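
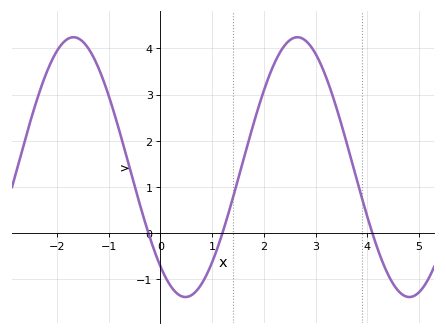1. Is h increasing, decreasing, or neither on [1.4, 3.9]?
neither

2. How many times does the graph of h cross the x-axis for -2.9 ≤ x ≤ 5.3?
3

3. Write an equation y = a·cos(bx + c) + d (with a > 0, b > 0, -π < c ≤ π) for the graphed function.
y = 2.81cos(1.45x + 2.44) + 1.43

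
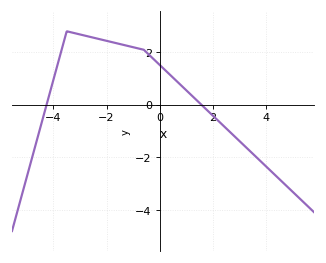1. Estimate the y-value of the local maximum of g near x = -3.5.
2.8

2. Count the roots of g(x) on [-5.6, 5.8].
2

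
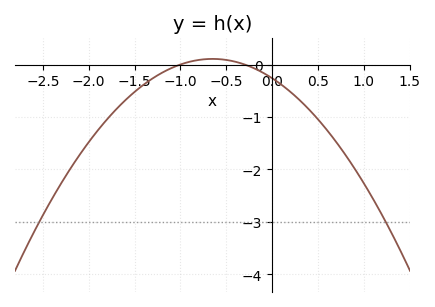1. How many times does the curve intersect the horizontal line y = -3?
2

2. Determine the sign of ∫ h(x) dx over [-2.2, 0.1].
negative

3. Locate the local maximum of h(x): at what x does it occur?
-0.65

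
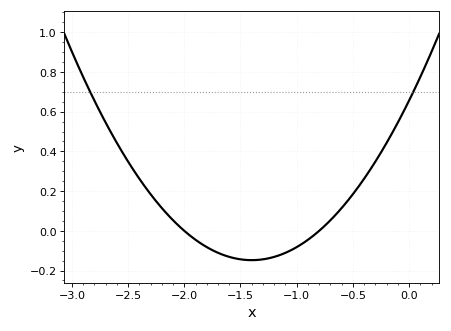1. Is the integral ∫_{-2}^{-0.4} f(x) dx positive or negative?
negative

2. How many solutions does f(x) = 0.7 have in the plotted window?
2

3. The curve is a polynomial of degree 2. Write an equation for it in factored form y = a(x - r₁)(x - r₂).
y = 0.41(x + 2)(x + 0.8)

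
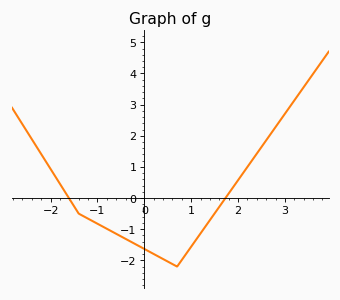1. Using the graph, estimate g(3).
2.7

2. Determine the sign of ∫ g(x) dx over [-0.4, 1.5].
negative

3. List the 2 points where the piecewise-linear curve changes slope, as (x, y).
(-1.4, -0.5); (0.7, -2.2)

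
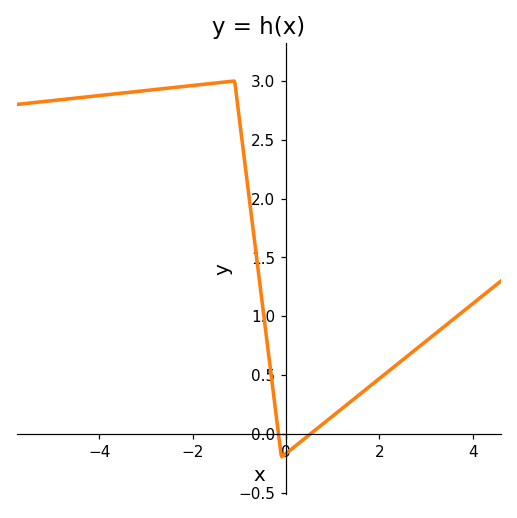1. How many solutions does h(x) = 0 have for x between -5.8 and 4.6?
2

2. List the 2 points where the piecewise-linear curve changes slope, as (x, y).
(-1.1, 3); (-0.1, -0.2)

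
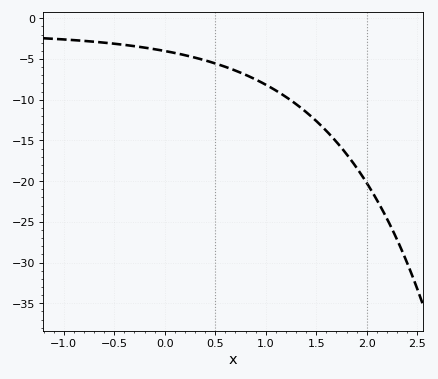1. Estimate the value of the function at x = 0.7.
-6.42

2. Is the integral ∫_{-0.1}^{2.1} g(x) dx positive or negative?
negative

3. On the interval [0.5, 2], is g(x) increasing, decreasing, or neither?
decreasing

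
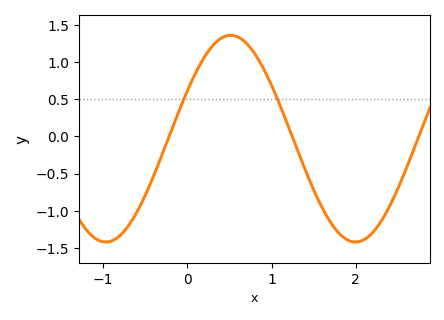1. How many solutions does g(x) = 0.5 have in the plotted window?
2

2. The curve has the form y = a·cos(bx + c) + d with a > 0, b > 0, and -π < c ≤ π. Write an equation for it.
y = 1.39cos(2.12x - 1.09) - 0.03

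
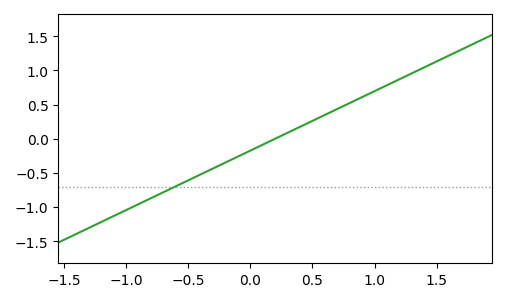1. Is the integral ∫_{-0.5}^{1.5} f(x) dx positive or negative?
positive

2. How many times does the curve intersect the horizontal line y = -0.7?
1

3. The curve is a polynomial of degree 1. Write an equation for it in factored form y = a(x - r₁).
y = 0.87(x - 0.2)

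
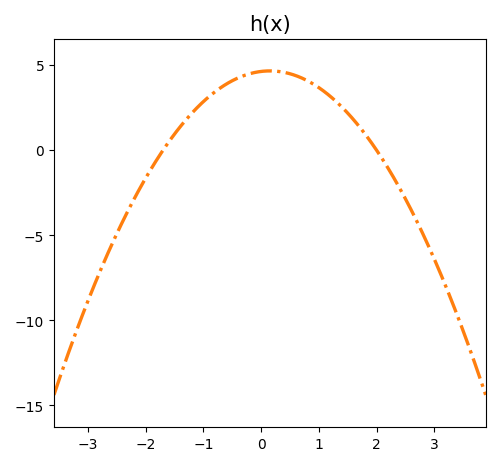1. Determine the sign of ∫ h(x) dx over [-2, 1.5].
positive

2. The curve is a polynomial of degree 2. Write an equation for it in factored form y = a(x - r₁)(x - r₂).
y = -1.36(x + 1.7)(x - 2)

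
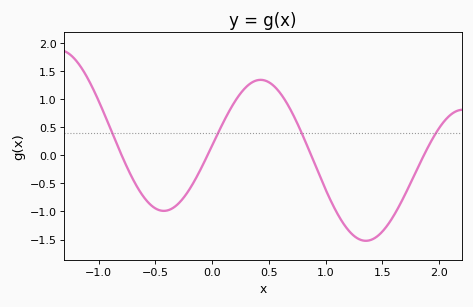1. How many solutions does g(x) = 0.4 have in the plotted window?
4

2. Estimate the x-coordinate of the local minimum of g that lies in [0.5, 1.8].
1.35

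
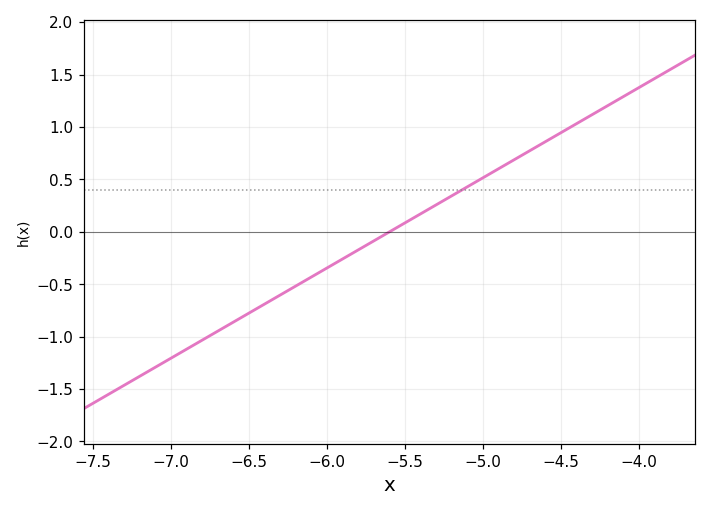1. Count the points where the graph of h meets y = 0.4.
1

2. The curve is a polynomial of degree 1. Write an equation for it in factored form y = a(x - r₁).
y = 0.86(x + 5.6)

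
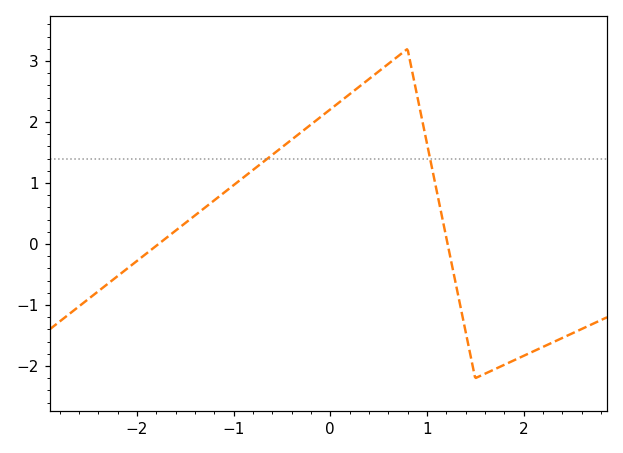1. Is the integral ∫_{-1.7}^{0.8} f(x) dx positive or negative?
positive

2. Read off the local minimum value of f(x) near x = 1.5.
-2.2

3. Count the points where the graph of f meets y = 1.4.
2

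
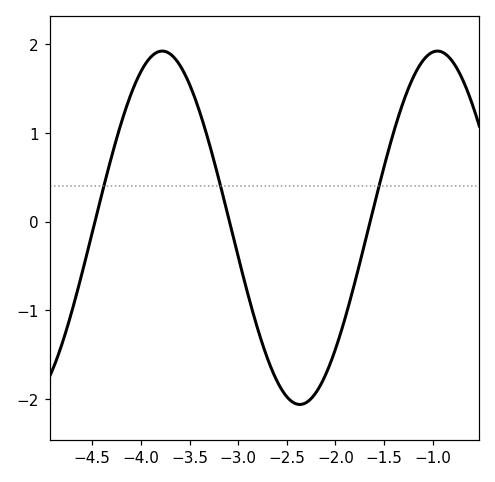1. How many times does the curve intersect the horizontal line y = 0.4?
3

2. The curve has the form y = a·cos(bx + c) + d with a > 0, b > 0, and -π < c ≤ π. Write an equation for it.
y = 1.99cos(2.2x + 2.1) - 0.07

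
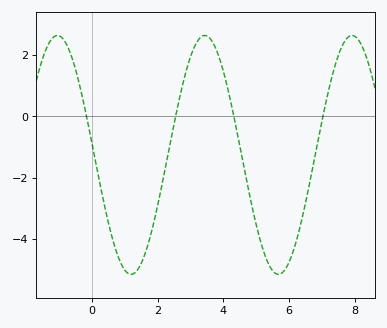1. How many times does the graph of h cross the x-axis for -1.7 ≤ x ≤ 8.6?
4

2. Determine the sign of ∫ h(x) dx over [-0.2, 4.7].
negative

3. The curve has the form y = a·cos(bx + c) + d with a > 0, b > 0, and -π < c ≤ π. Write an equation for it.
y = 3.9cos(1.4x + 1.5) - 1.26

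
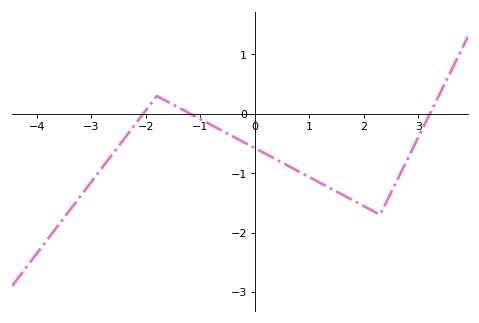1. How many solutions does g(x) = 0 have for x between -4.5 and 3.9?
3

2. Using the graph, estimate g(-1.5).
0.154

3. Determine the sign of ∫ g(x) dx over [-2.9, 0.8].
negative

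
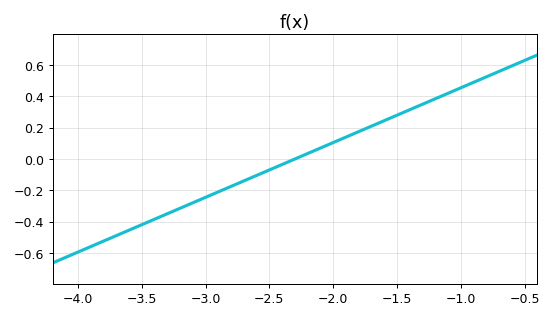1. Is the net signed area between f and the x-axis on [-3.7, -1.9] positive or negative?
negative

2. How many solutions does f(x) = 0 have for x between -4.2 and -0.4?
1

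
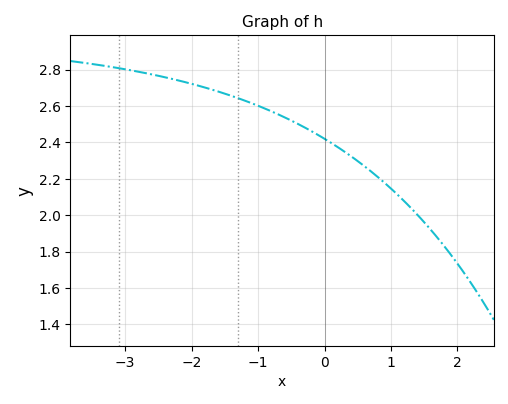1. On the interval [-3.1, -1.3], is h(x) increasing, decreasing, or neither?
decreasing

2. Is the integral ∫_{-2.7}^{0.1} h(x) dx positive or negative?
positive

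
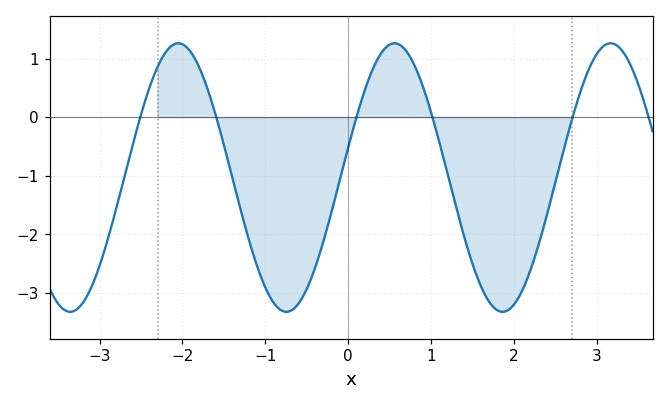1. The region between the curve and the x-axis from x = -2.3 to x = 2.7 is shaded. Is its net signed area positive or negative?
negative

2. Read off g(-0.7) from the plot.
-3.31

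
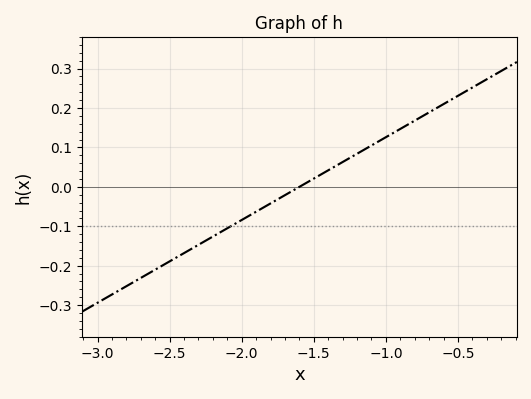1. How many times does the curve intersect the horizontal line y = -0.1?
1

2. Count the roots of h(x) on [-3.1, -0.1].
1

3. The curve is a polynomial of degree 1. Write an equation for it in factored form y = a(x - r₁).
y = 0.21(x + 1.6)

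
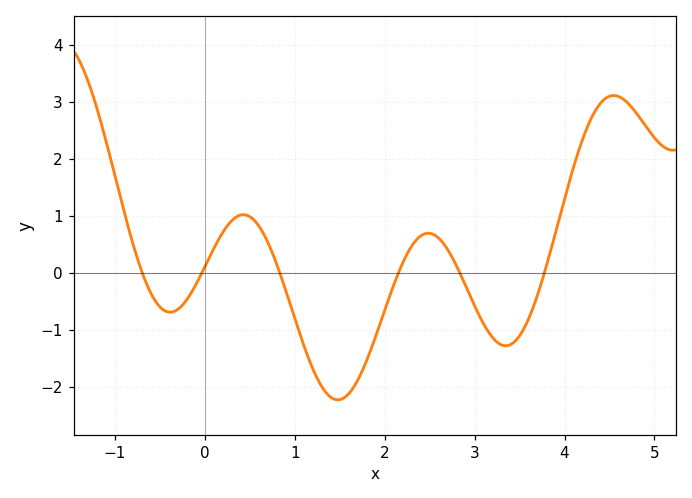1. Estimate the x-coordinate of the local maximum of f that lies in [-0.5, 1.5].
0.427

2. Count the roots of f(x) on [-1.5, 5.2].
6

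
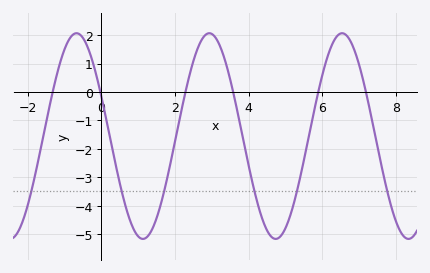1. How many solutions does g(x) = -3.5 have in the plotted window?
6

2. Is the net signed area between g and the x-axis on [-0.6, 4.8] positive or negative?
negative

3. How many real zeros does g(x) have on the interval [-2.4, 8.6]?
6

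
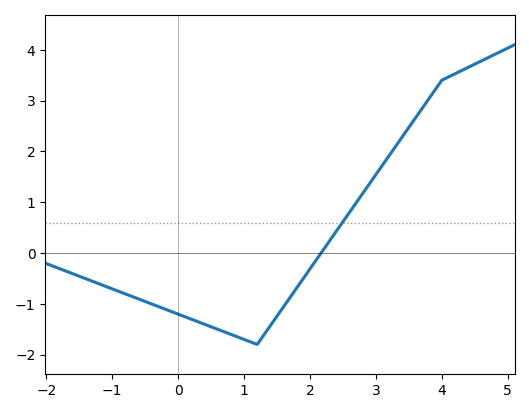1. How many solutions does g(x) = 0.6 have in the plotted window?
1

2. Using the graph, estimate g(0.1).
-1.3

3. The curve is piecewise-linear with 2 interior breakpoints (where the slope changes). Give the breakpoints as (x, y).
(1.2, -1.8); (4, 3.4)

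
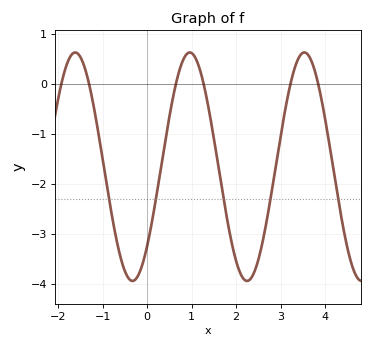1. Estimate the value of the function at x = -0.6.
-3.4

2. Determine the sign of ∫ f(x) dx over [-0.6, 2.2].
negative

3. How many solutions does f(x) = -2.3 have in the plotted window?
5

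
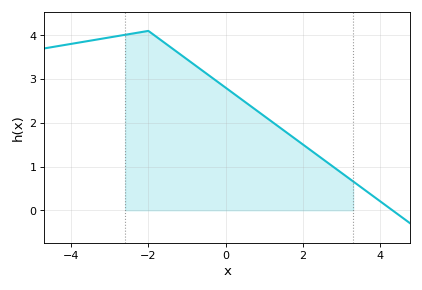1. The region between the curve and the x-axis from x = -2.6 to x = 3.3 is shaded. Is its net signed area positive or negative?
positive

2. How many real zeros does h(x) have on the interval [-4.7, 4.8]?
1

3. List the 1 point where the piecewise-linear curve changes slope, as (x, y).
(-2, 4.1)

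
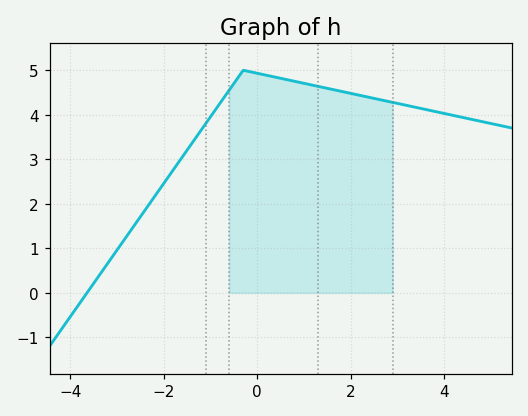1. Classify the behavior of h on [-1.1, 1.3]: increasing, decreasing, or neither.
neither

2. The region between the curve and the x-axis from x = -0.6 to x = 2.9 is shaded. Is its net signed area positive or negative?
positive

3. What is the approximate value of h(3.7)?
4.1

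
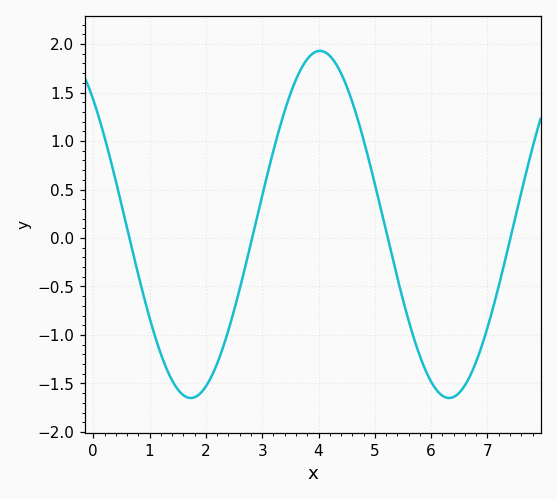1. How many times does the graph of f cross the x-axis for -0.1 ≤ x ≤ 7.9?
4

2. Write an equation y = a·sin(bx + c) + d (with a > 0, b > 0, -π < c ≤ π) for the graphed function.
y = 1.79sin(1.4x + 2.3) + 0.14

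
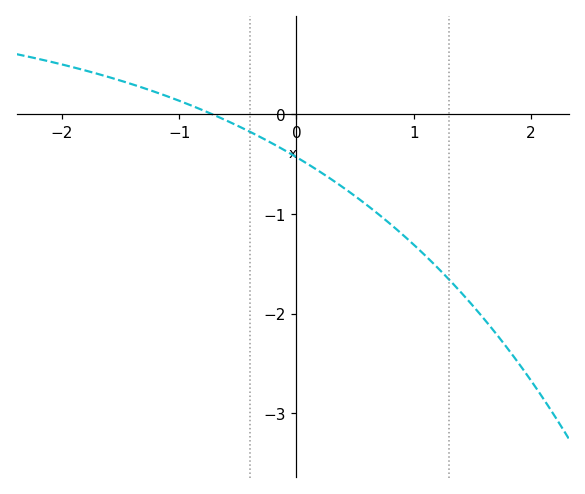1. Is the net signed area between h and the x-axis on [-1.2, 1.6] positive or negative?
negative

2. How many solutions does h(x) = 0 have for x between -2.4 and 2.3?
1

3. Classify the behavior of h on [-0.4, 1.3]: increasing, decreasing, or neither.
decreasing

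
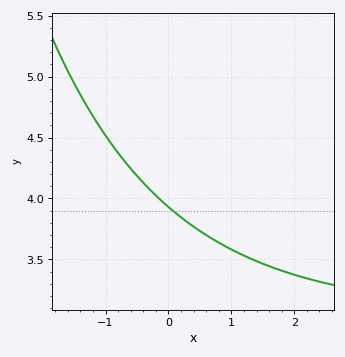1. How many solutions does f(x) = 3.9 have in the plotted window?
1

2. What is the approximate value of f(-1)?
4.5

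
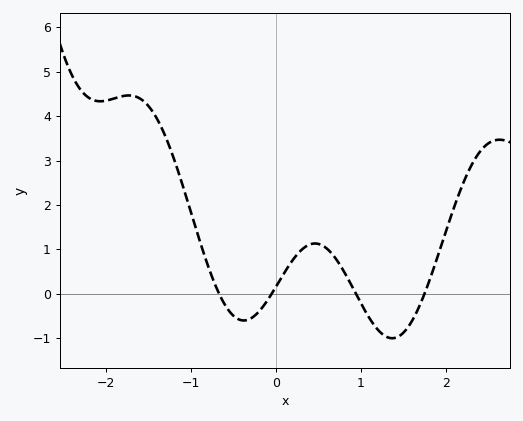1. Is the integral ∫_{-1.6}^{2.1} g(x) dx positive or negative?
positive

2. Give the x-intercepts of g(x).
-0.7, 0, 0.9, 1.7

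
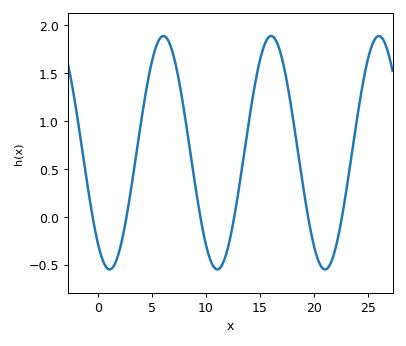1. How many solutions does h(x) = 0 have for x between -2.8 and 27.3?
6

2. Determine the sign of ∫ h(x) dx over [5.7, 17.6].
positive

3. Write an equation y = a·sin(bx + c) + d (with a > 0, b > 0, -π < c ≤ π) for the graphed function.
y = 1.22sin(0.63x - 2.24) + 0.67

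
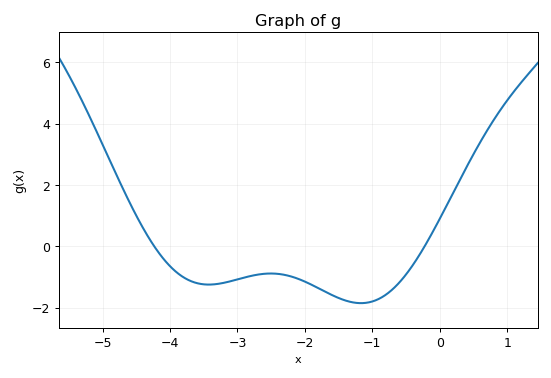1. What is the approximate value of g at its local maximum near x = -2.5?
-0.8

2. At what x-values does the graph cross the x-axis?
-4.2, -0.2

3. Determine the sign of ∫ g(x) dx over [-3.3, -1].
negative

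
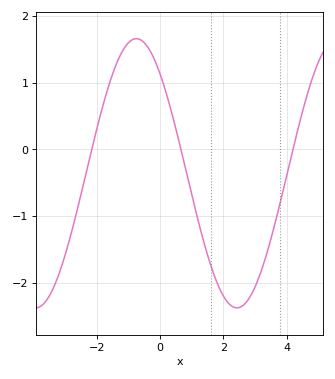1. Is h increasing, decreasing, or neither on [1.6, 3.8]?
neither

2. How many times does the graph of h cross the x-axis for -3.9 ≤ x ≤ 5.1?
3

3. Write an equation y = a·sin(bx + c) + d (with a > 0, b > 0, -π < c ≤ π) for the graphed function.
y = 2.02sin(0.99x + 2.31) - 0.36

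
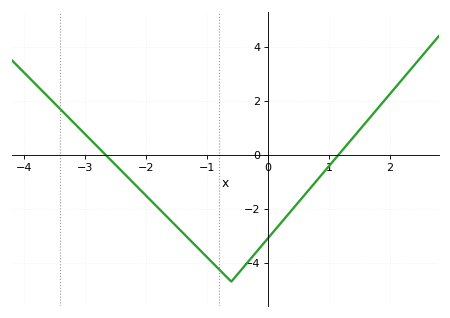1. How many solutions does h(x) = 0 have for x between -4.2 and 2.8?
2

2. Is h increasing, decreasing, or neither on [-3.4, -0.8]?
decreasing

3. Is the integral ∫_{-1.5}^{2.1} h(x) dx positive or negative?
negative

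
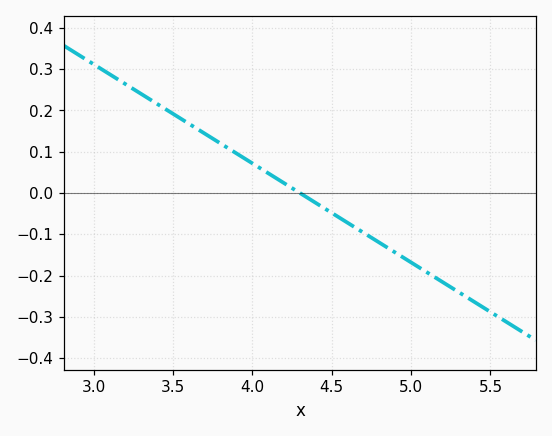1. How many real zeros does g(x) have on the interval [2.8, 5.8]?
1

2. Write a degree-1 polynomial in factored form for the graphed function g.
y = -0.24(x - 4.3)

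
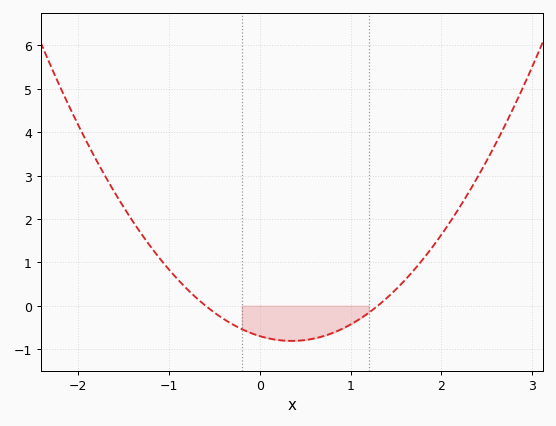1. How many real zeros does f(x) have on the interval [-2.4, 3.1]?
2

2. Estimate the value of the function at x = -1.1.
1.1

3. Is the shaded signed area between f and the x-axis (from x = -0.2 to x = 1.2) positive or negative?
negative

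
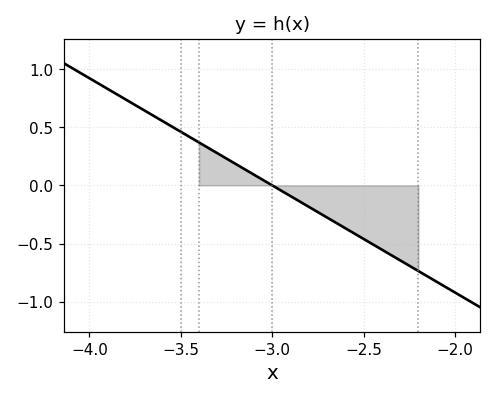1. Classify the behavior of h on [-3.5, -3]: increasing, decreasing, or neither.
decreasing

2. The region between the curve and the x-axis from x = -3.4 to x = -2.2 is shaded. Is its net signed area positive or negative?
negative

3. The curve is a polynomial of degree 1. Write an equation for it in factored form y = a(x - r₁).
y = -0.92(x + 3)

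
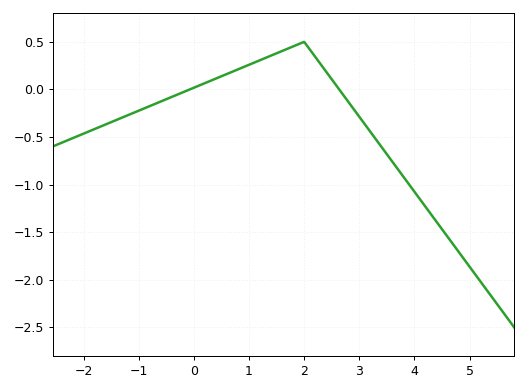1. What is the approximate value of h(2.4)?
0.185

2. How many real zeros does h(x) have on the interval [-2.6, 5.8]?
2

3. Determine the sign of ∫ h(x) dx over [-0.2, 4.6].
negative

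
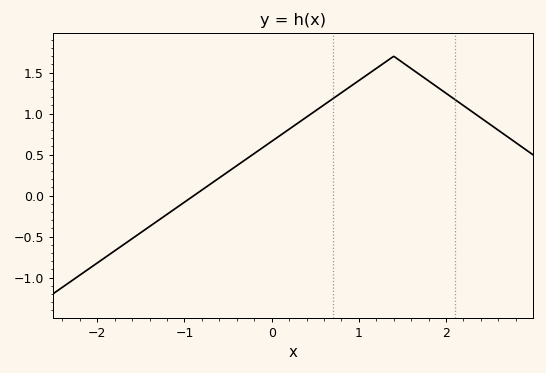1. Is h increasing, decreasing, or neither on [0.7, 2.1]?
neither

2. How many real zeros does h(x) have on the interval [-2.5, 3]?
1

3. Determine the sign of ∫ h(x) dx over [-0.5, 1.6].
positive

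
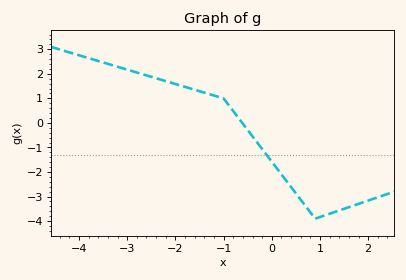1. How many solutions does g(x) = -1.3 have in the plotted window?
1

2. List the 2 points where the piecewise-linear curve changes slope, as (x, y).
(-1, 1); (0.9, -3.9)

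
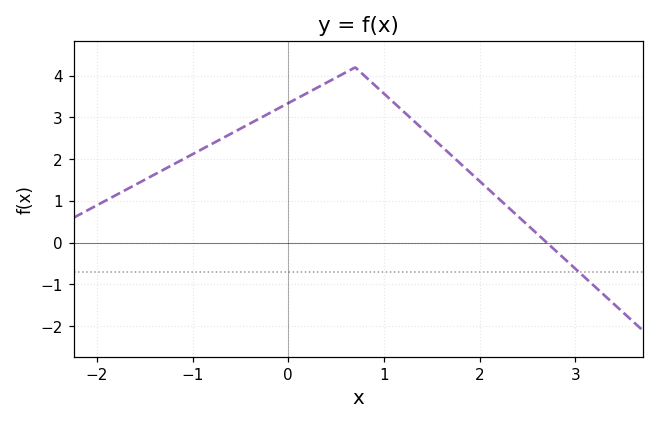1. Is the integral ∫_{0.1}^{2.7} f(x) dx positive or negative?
positive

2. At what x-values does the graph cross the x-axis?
2.7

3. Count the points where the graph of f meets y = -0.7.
1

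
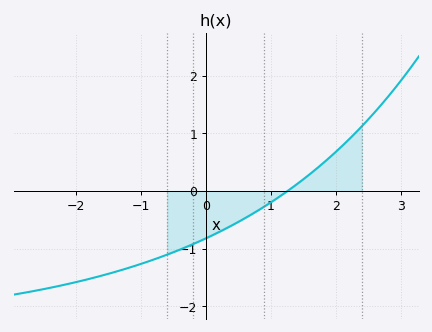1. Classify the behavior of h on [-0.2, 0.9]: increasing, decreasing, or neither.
increasing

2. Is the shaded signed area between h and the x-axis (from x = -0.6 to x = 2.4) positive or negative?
negative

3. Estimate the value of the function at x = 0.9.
-0.269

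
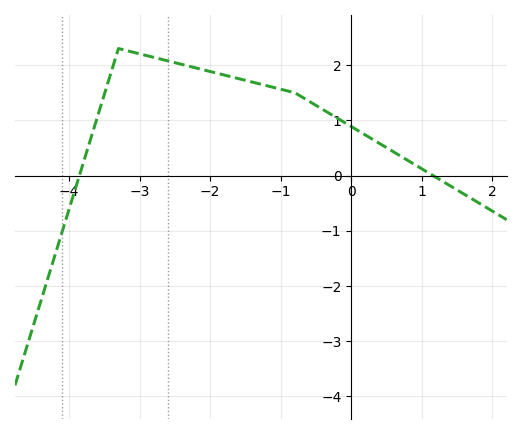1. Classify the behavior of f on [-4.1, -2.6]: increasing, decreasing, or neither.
neither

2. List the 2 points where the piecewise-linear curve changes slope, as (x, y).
(-3.3, 2.3); (-0.8, 1.5)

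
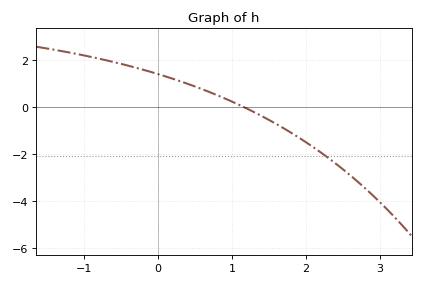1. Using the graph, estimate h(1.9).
-1.4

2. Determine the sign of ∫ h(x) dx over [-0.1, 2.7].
negative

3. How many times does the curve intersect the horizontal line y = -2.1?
1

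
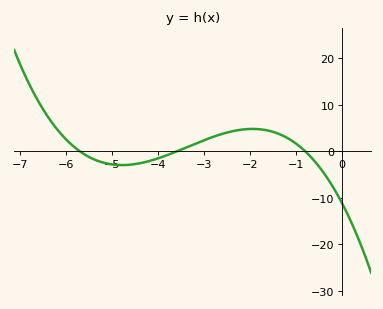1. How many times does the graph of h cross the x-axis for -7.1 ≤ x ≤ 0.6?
3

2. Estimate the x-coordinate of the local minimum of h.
-4.79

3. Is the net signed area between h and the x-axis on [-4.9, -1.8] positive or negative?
positive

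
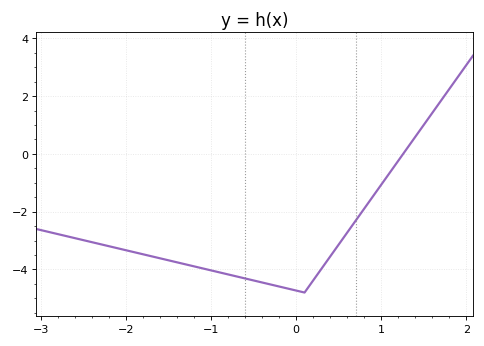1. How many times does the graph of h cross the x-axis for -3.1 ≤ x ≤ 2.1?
1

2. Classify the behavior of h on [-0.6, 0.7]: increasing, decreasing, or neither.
neither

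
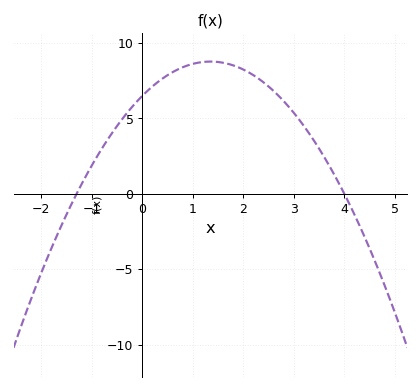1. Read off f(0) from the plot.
6.5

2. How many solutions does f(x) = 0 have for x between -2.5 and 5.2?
2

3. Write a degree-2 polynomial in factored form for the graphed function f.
y = -1.25(x + 1.3)(x - 4)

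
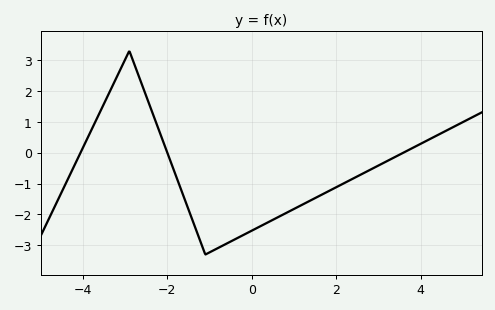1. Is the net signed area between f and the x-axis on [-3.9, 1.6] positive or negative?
negative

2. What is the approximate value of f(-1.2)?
-2.93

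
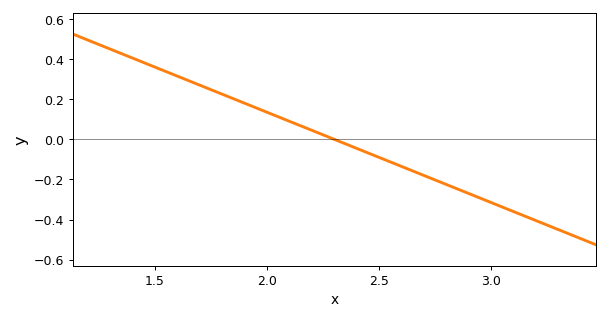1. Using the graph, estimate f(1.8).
0.22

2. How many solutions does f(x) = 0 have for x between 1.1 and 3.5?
1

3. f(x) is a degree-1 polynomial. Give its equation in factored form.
y = -0.45(x - 2.3)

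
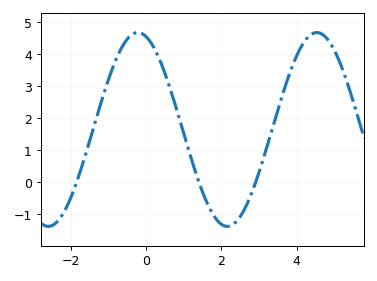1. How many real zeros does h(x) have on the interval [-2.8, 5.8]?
3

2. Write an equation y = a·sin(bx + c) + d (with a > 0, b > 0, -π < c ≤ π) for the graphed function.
y = 3.03sin(1.3x + 1.9) + 1.65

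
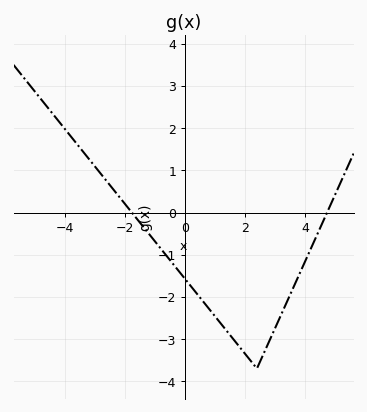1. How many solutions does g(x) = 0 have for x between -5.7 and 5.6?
2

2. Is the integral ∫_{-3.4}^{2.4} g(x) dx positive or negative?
negative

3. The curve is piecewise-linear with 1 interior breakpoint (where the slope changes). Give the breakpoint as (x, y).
(2.4, -3.7)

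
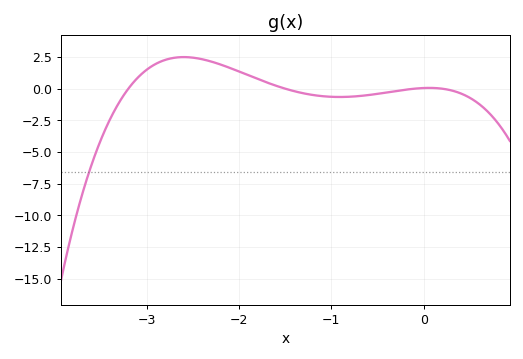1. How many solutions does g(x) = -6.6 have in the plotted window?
1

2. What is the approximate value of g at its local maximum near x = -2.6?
2.49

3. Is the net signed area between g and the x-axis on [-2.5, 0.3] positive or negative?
positive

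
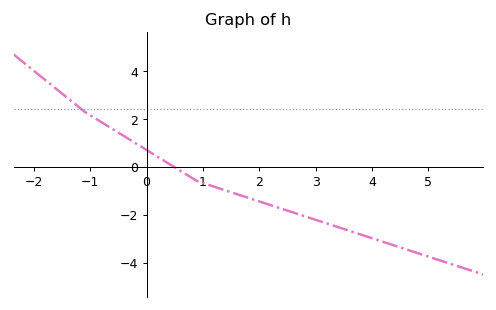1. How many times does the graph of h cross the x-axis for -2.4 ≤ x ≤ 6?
1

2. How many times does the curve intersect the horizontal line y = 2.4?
1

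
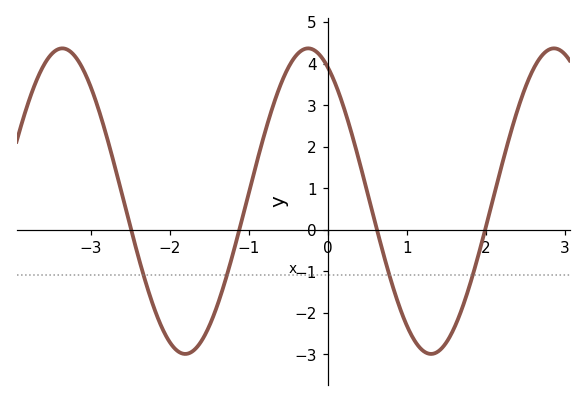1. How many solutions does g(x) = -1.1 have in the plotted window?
4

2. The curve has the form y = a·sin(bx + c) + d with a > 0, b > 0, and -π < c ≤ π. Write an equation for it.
y = 3.68sin(2.02x + 2.07) + 0.69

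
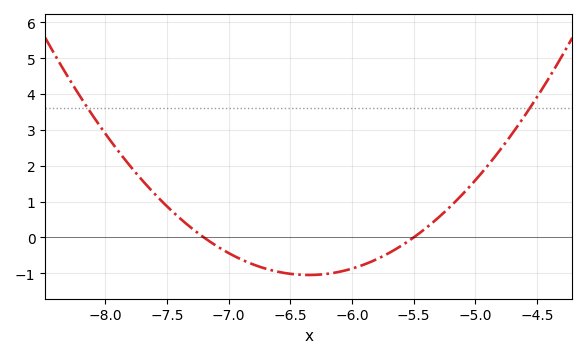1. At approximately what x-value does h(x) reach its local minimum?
-6.35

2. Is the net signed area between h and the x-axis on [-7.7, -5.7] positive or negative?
negative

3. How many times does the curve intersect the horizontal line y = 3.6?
2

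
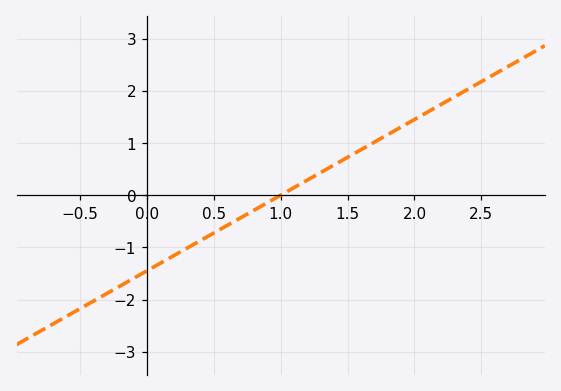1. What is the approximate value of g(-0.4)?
-2.03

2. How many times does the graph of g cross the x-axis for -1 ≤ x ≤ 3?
1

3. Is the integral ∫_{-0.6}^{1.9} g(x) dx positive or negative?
negative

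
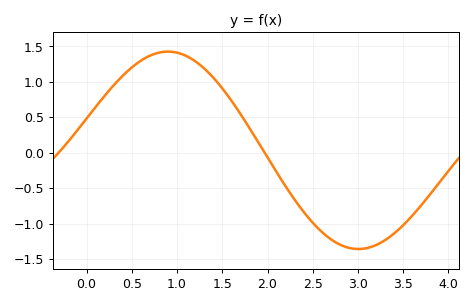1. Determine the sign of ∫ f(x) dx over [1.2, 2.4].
positive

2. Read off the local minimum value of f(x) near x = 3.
-1.35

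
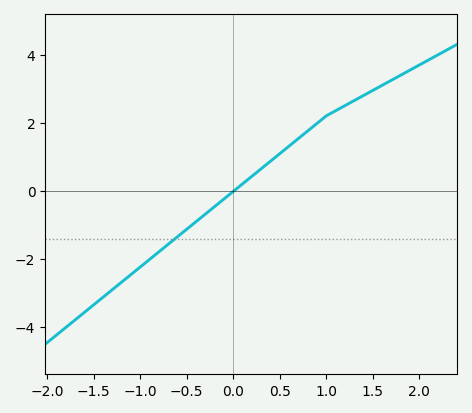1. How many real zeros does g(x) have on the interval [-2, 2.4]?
1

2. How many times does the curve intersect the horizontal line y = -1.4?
1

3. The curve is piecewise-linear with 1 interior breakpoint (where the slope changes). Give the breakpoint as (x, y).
(1, 2.2)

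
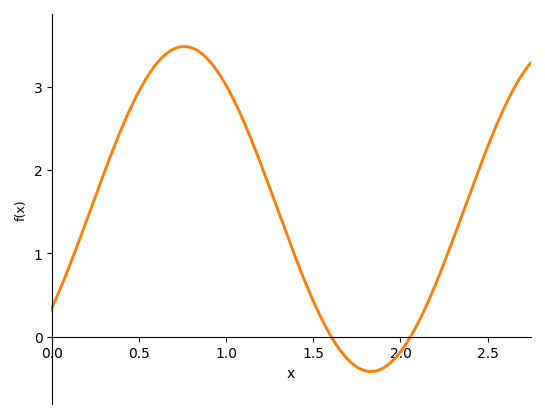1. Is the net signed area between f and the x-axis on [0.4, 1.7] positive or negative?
positive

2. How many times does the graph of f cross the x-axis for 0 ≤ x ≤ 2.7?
2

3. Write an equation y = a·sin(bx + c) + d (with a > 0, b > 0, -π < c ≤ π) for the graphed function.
y = 1.95sin(2.9x - 0.65) + 1.53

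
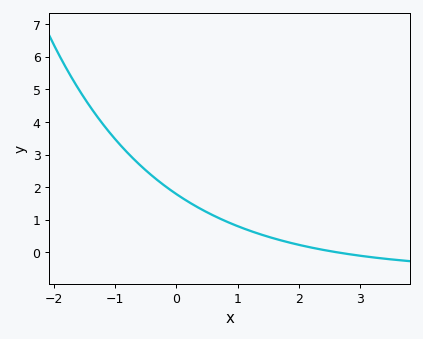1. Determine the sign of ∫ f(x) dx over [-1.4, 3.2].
positive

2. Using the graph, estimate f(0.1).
1.67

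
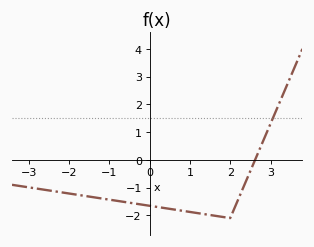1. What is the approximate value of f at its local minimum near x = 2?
-2.1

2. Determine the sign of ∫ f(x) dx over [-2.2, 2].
negative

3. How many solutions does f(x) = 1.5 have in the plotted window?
1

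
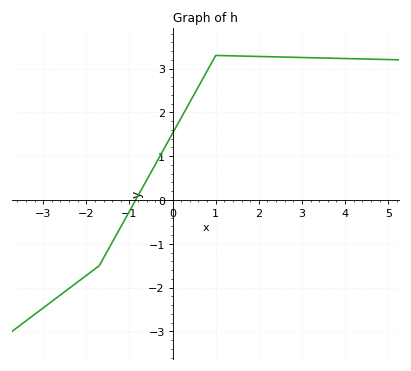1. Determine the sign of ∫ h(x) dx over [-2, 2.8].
positive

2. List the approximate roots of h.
-0.856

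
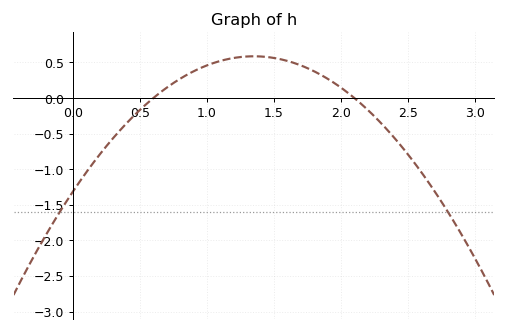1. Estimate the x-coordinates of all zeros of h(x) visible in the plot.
0.6, 2.1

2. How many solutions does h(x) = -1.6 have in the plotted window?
2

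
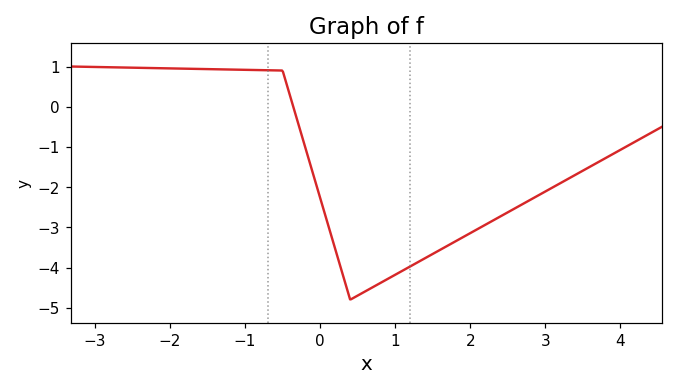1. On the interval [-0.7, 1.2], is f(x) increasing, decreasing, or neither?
neither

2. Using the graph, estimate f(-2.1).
0.957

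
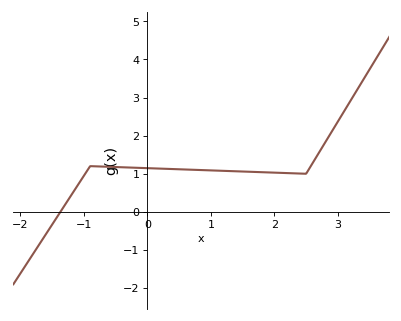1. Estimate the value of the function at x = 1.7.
1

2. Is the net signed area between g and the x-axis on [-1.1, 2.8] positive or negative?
positive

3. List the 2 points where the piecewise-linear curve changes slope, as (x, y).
(-0.9, 1.2); (2.5, 1)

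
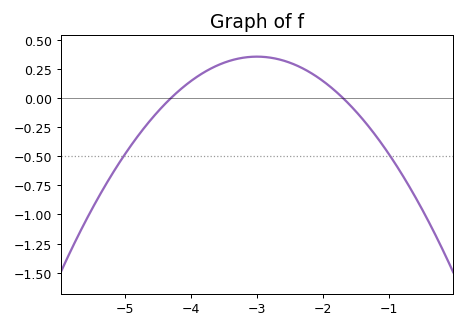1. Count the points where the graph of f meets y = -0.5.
2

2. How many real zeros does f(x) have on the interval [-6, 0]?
2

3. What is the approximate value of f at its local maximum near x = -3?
0.35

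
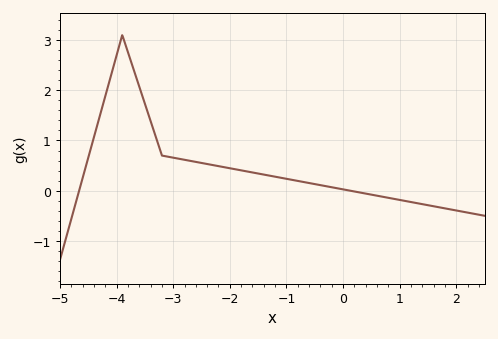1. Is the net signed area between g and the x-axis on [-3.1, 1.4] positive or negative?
positive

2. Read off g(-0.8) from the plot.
0.196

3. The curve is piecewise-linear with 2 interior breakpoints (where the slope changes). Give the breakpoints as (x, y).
(-3.9, 3.1); (-3.2, 0.7)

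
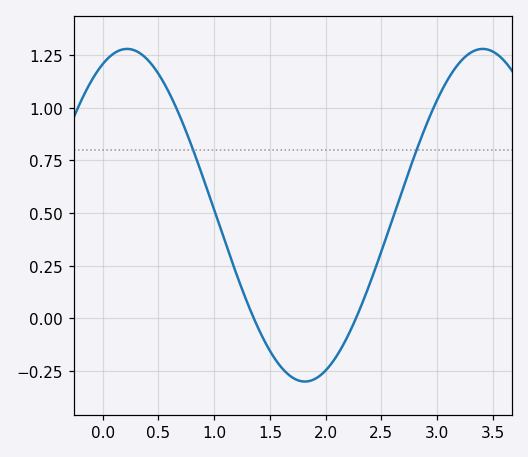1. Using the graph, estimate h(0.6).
1.06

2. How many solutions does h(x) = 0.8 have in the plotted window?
2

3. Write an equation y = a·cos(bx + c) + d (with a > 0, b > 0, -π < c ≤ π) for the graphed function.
y = 0.79cos(2x - 0.43) + 0.49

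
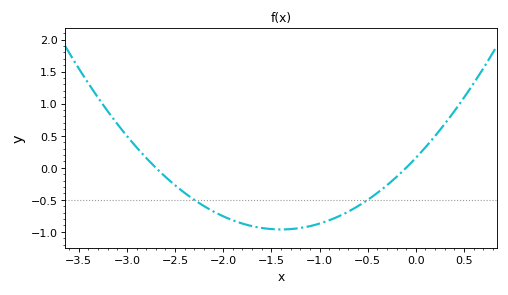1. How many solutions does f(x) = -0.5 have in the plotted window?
2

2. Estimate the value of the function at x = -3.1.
0.684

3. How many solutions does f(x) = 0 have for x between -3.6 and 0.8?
2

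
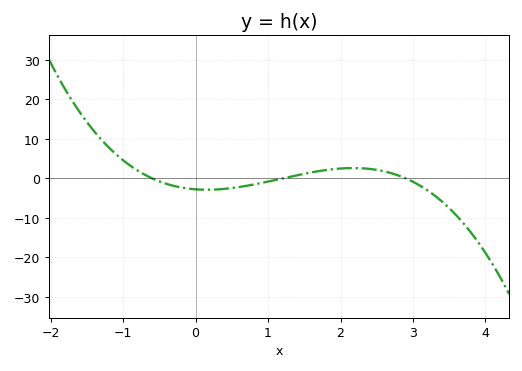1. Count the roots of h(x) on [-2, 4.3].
3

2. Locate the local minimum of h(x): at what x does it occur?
0.2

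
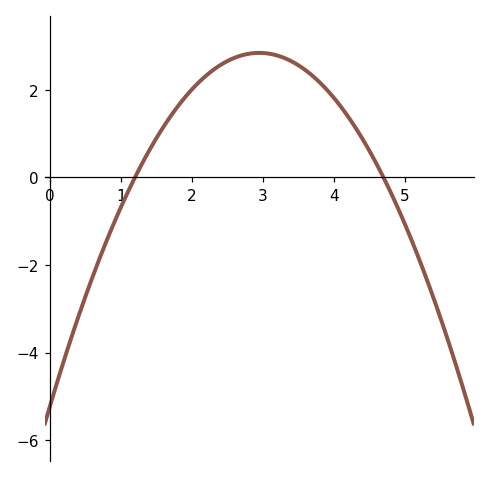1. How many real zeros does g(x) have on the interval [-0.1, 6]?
2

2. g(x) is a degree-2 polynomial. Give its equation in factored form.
y = -0.93(x - 1.2)(x - 4.7)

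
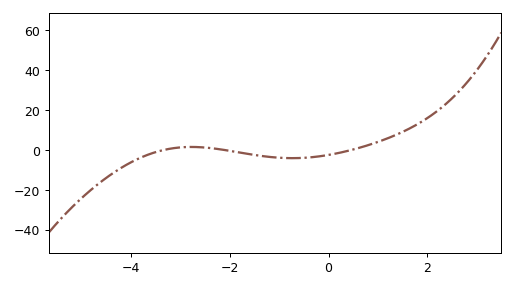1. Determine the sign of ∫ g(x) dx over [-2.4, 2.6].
positive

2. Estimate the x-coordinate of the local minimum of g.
-0.8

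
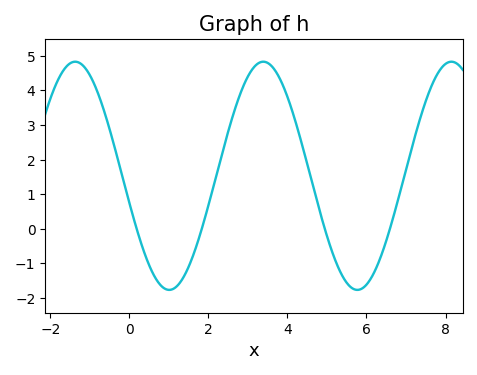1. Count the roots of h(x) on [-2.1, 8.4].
4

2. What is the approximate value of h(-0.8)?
3.9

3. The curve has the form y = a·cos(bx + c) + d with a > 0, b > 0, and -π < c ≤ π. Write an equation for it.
y = 3.3cos(1.3x + 1.8) + 1.53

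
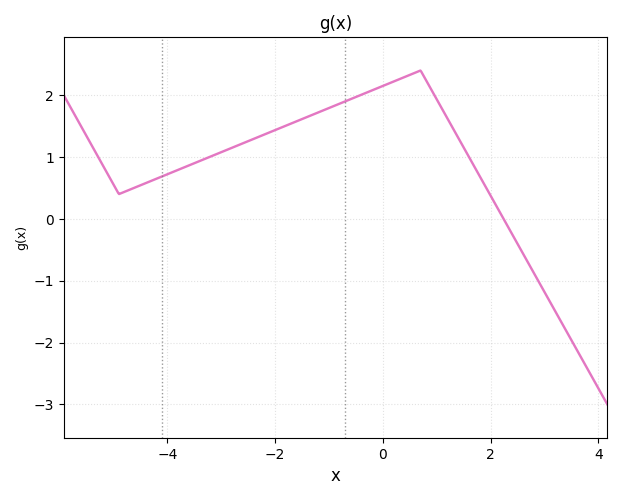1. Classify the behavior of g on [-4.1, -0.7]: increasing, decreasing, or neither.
increasing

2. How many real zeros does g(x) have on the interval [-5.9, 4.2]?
1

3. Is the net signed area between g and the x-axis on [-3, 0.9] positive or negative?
positive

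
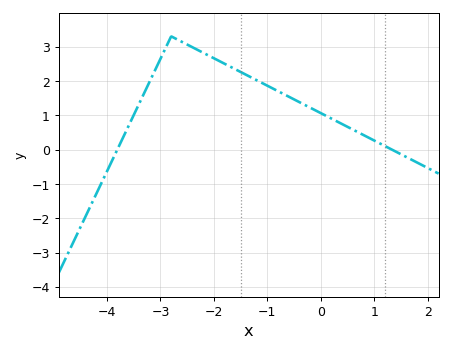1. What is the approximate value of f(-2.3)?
2.9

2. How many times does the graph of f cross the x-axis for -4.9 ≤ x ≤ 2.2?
2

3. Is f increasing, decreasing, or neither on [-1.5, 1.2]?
decreasing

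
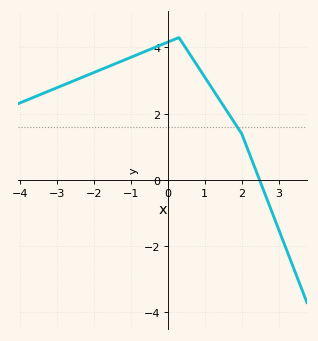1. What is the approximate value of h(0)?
4.2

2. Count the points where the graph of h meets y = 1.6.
1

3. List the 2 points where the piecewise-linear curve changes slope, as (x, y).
(0.3, 4.3); (2, 1.4)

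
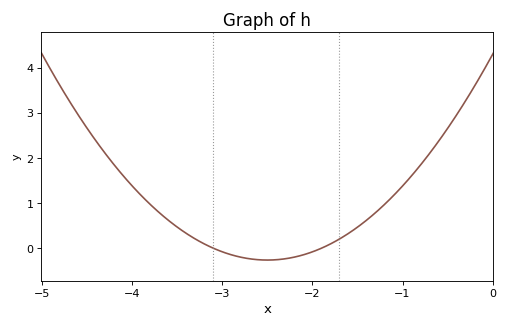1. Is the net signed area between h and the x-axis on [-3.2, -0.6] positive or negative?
positive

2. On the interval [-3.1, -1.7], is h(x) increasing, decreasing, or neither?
neither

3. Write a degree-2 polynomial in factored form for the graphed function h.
y = 0.73(x + 3.1)(x + 1.9)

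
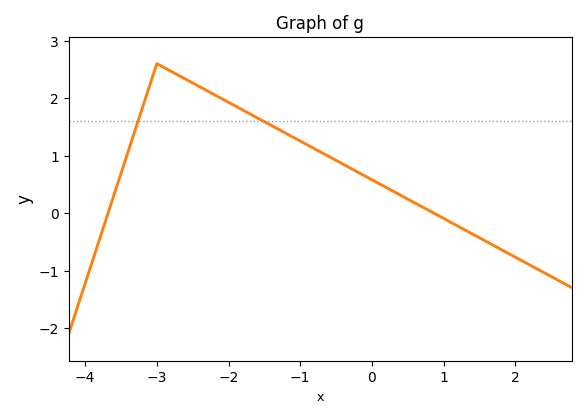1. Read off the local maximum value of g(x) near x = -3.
2.6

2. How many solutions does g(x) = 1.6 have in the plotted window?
2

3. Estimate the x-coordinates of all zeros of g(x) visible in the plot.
-3.7, 0.9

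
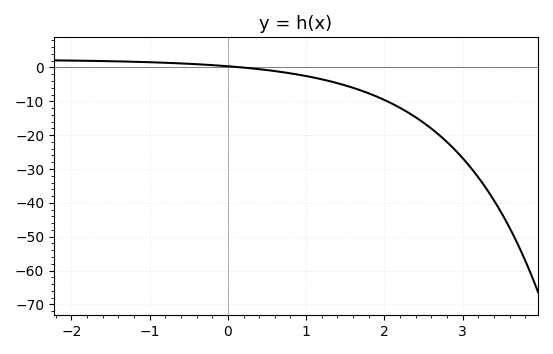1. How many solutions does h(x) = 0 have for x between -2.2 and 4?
1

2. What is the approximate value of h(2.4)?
-15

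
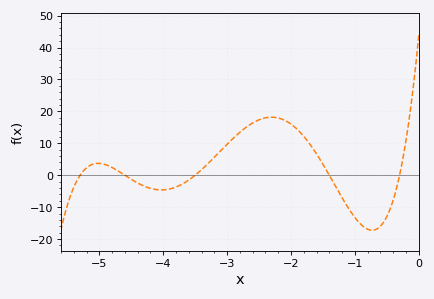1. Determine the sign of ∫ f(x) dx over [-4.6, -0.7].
positive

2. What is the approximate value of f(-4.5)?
-1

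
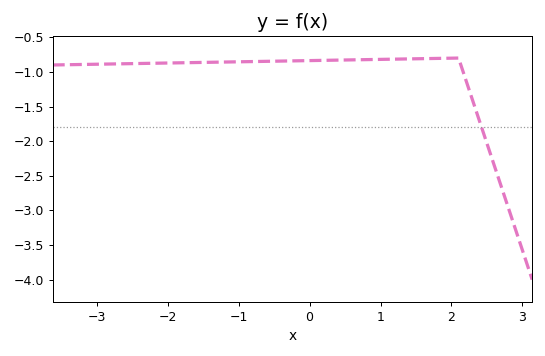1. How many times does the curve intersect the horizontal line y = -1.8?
1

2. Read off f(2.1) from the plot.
-0.8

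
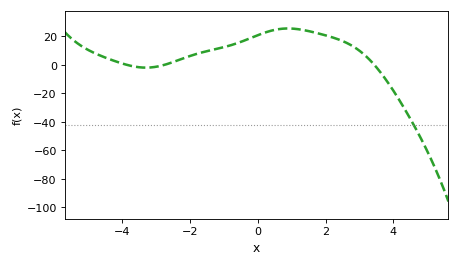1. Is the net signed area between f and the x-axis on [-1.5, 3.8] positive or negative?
positive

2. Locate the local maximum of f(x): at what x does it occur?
0.895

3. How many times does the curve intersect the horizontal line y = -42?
1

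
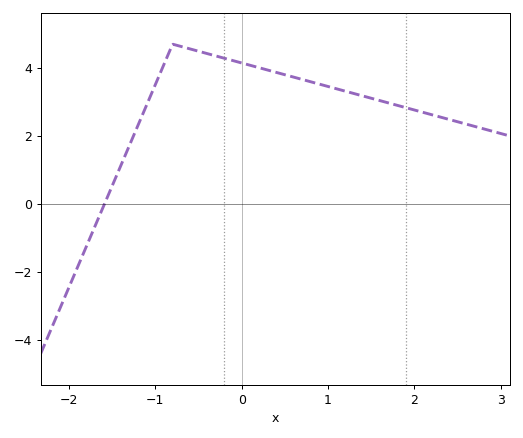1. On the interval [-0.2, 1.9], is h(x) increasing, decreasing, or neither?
decreasing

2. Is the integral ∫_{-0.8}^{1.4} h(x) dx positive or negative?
positive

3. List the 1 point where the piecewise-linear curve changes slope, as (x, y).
(-0.8, 4.7)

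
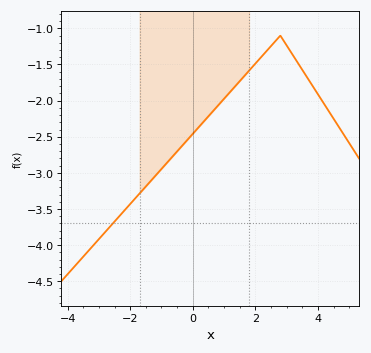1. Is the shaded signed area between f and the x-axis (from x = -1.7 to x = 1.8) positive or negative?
negative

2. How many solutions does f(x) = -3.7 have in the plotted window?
1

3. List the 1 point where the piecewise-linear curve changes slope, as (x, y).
(2.8, -1.1)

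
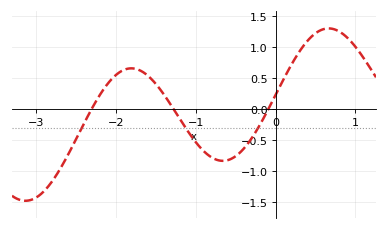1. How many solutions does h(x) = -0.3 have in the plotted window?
3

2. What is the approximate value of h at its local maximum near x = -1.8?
0.65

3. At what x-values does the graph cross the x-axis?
-2.3, -1.3, -0.1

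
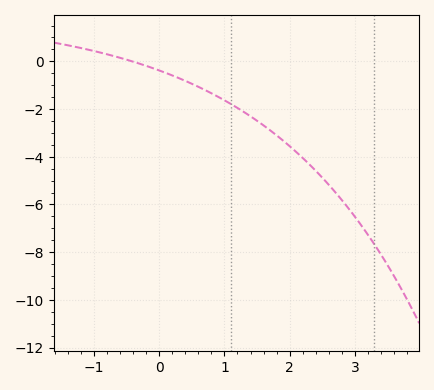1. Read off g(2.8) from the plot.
-5.8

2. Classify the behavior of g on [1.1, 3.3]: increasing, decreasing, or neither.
decreasing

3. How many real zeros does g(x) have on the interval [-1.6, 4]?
1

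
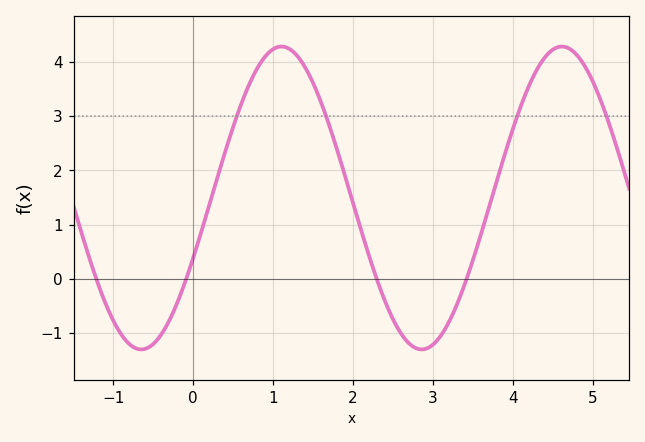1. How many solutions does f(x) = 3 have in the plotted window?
4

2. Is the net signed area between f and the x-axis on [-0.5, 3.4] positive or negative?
positive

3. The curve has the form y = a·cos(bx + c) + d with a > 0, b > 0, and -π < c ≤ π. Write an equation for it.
y = 2.79cos(1.8x - 2) + 1.49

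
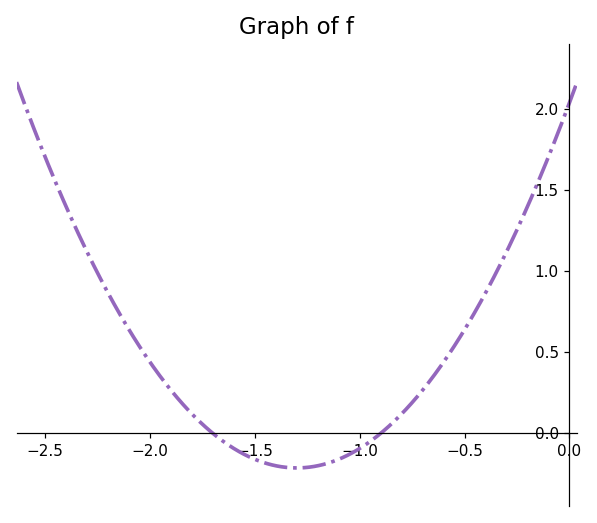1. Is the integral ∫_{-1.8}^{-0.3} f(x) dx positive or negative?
positive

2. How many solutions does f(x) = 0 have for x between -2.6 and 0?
2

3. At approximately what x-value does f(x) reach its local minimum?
-1.3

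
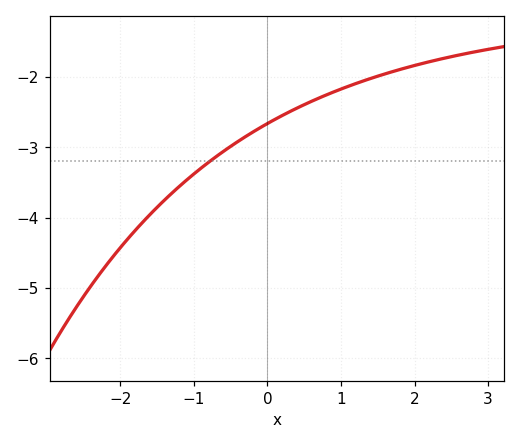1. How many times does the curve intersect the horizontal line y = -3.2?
1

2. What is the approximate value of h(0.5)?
-2.4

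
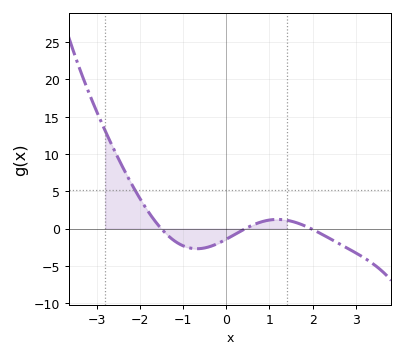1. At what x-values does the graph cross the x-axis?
-1.51, 0.448, 1.96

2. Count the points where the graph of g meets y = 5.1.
1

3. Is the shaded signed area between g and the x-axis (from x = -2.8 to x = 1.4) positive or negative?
positive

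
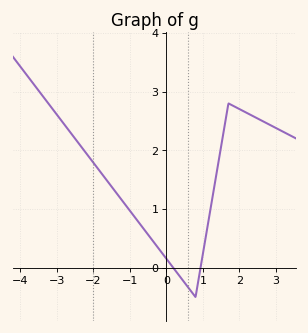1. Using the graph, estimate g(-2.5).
2.2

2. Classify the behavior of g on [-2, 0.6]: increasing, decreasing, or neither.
decreasing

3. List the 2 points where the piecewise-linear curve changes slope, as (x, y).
(0.8, -0.5); (1.7, 2.8)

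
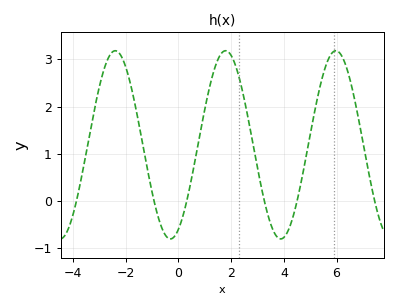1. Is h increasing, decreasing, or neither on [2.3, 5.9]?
neither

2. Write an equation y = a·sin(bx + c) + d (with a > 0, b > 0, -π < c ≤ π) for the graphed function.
y = 1.99sin(1.5x - 1.1) + 1.19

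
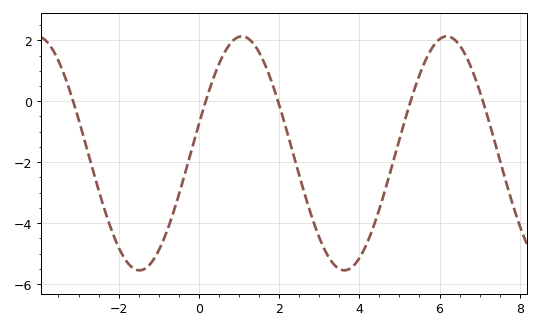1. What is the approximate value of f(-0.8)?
-4.2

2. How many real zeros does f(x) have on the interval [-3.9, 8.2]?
5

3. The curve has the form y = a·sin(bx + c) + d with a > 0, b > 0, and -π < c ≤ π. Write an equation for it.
y = 3.84sin(1.2x + 0.25) - 1.71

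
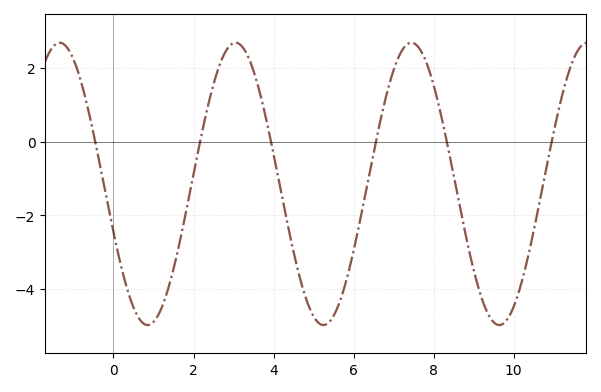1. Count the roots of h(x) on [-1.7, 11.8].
6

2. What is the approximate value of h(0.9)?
-5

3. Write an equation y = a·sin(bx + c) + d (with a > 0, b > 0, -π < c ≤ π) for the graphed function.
y = 3.84sin(1.4x - 2.8) - 1.14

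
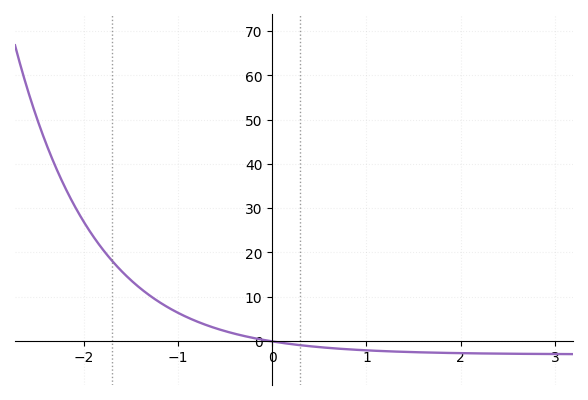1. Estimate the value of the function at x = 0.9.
-2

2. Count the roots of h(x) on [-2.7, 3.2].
1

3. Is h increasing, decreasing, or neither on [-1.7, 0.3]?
decreasing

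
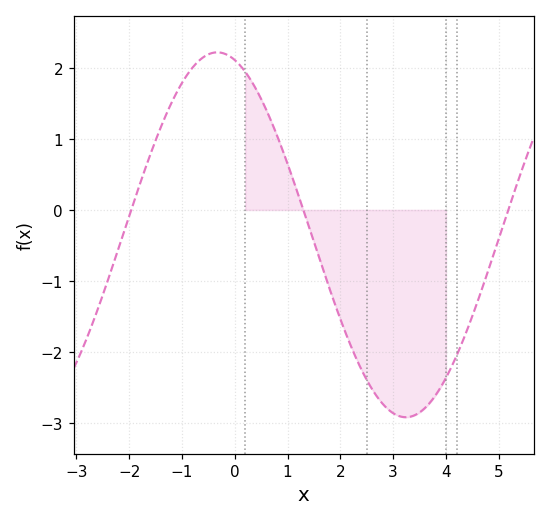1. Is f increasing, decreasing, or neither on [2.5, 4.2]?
neither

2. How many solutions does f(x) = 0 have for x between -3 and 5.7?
3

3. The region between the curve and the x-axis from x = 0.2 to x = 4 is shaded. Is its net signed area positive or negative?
negative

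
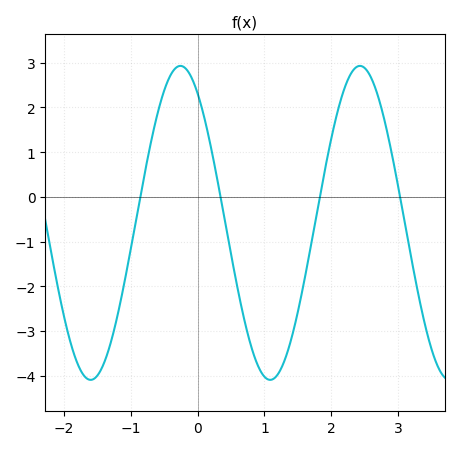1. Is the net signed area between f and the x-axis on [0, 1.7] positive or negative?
negative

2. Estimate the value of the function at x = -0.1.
2.7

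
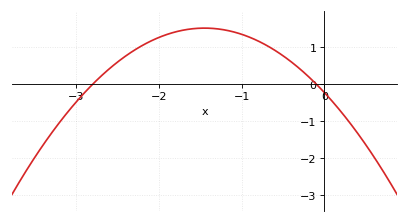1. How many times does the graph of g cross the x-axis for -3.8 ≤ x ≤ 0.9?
2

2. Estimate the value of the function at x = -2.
1.3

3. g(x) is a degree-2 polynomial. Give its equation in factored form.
y = -0.83(x + 2.8)(x + 0.1)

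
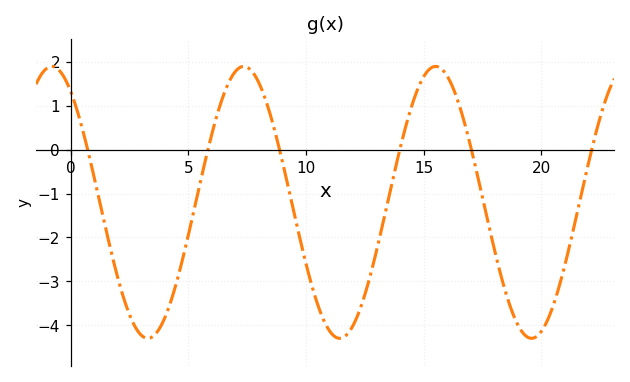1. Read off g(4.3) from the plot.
-3.4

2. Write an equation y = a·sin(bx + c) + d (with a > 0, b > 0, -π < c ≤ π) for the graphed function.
y = 3.1sin(0.77x + 2.2) - 1.2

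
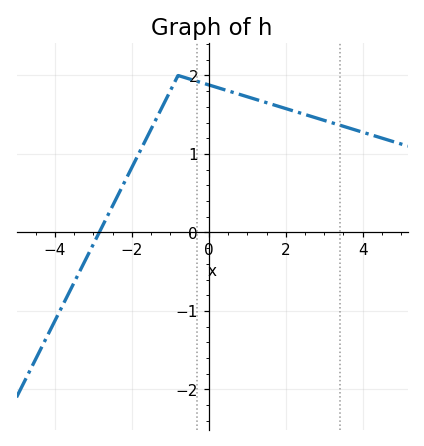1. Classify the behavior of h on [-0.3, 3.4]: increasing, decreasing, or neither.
decreasing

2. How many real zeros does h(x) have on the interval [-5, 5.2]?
1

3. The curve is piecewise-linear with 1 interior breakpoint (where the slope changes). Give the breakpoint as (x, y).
(-0.8, 2)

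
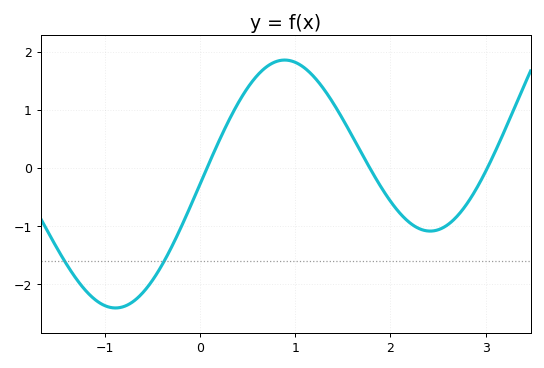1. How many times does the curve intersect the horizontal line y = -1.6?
2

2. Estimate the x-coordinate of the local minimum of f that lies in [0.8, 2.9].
2.42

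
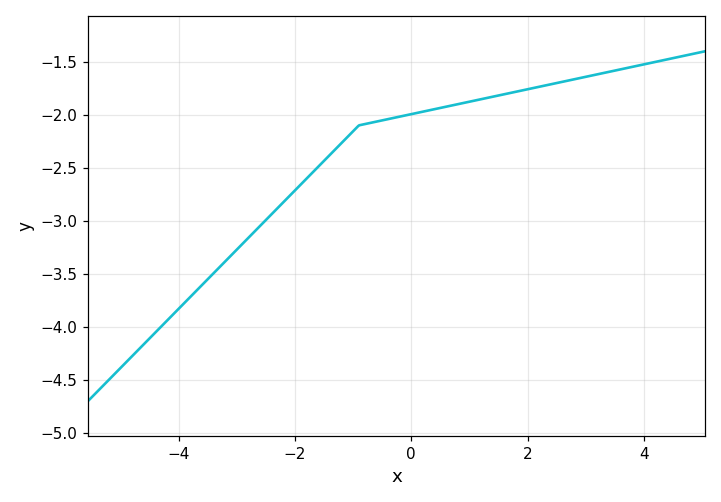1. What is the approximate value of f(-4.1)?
-3.9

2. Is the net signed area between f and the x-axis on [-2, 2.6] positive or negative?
negative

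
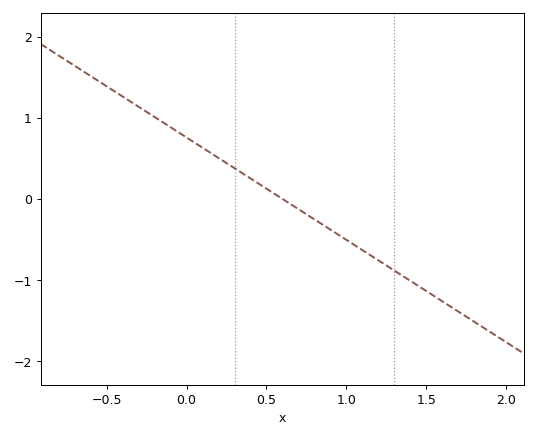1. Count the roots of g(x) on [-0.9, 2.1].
1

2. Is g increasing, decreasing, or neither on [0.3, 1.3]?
decreasing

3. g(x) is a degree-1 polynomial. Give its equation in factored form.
y = -1.26(x - 0.6)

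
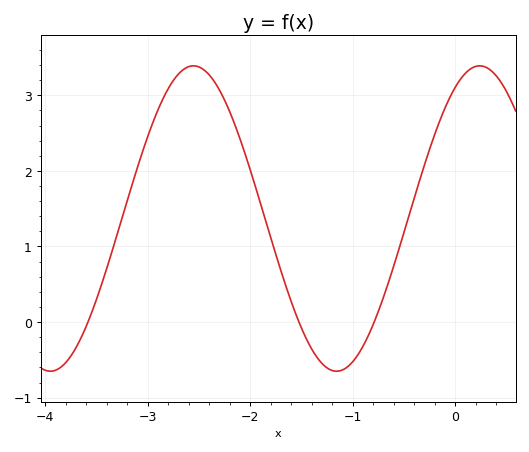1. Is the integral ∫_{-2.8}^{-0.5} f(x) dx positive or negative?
positive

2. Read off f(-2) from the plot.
2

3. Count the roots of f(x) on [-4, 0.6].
3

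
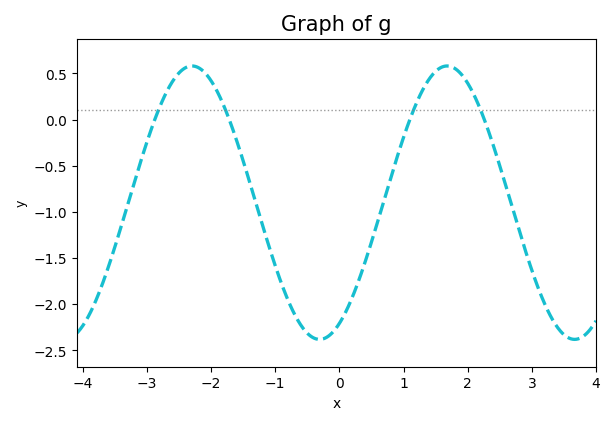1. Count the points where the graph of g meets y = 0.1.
4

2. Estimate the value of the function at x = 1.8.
0.55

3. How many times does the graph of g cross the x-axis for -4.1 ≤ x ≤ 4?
4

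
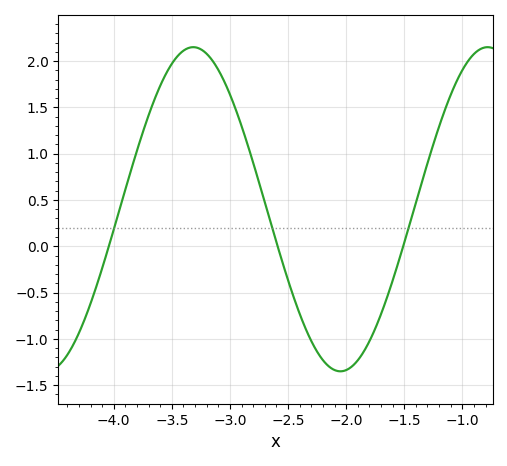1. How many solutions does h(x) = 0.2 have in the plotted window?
3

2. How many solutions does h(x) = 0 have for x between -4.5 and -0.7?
3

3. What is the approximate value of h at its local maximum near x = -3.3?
2.15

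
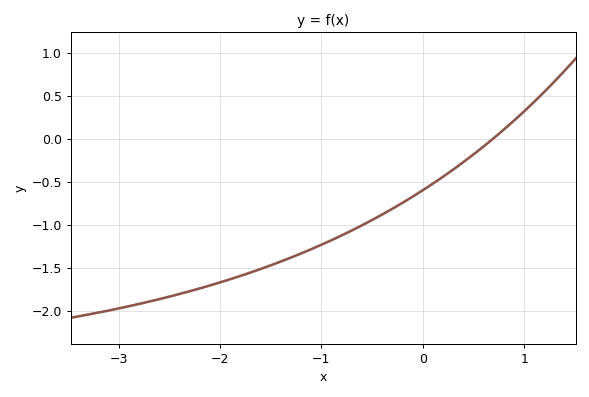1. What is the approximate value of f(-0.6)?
-1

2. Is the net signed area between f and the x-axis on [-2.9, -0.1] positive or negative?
negative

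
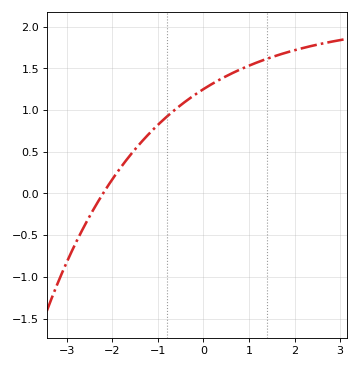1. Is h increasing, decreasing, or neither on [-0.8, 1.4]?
increasing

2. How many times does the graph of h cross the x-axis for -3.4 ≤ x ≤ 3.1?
1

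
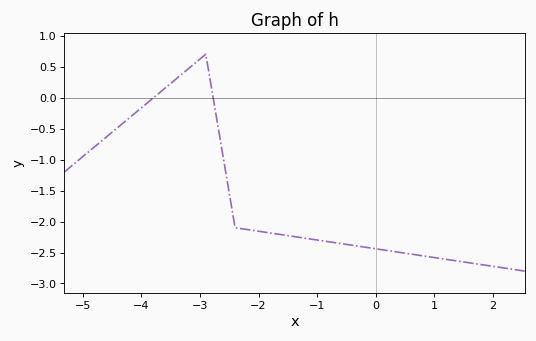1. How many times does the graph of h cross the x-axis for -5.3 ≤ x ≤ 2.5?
2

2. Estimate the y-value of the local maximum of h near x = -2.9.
0.698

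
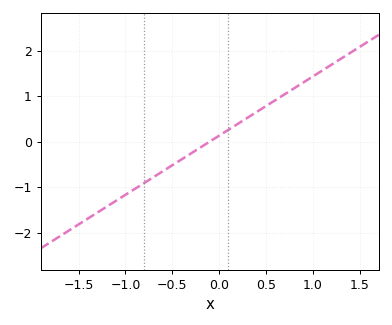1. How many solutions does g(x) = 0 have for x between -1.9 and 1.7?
1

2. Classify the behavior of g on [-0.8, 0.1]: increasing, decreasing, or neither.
increasing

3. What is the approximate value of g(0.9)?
1.3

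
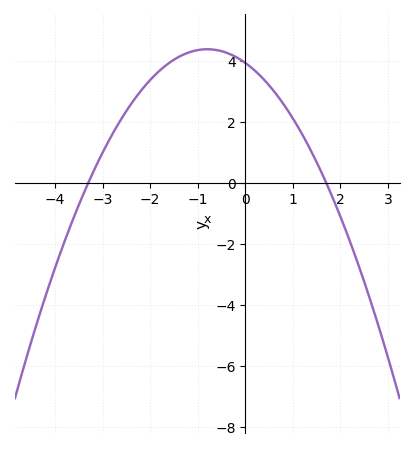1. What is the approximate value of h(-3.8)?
-1.93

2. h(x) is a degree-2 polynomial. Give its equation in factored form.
y = -0.7(x + 3.3)(x - 1.7)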